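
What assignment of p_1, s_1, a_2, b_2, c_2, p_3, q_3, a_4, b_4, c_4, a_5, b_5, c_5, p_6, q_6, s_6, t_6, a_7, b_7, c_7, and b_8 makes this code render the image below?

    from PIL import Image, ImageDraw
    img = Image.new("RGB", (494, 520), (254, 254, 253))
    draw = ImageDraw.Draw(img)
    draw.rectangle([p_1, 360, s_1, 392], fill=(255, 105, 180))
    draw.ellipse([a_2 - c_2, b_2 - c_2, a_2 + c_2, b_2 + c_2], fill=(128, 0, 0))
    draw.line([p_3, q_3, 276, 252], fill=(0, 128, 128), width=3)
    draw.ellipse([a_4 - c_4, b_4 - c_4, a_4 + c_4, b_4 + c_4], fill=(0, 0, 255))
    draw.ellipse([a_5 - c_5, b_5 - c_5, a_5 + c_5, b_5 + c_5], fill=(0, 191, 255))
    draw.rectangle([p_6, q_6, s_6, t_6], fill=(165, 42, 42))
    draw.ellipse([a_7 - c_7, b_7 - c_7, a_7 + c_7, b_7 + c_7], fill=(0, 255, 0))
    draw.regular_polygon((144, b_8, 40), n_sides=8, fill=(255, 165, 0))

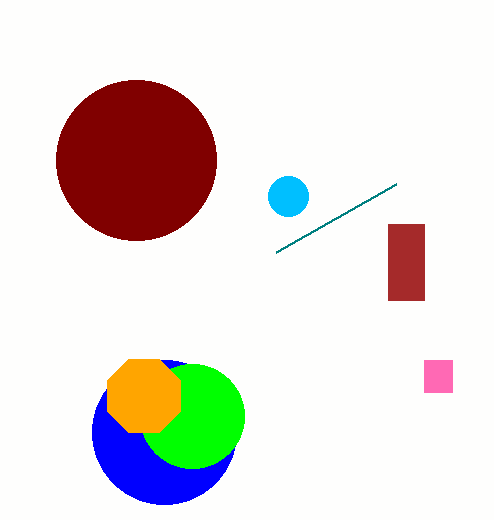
p_1 = 424
s_1 = 452
a_2 = 136
b_2 = 160
c_2 = 80
p_3 = 396
q_3 = 184
a_4 = 164
b_4 = 432
c_4 = 72
a_5 = 288
b_5 = 196
c_5 = 20
p_6 = 388
q_6 = 224
s_6 = 424
t_6 = 300
a_7 = 192
b_7 = 416
c_7 = 52
b_8 = 396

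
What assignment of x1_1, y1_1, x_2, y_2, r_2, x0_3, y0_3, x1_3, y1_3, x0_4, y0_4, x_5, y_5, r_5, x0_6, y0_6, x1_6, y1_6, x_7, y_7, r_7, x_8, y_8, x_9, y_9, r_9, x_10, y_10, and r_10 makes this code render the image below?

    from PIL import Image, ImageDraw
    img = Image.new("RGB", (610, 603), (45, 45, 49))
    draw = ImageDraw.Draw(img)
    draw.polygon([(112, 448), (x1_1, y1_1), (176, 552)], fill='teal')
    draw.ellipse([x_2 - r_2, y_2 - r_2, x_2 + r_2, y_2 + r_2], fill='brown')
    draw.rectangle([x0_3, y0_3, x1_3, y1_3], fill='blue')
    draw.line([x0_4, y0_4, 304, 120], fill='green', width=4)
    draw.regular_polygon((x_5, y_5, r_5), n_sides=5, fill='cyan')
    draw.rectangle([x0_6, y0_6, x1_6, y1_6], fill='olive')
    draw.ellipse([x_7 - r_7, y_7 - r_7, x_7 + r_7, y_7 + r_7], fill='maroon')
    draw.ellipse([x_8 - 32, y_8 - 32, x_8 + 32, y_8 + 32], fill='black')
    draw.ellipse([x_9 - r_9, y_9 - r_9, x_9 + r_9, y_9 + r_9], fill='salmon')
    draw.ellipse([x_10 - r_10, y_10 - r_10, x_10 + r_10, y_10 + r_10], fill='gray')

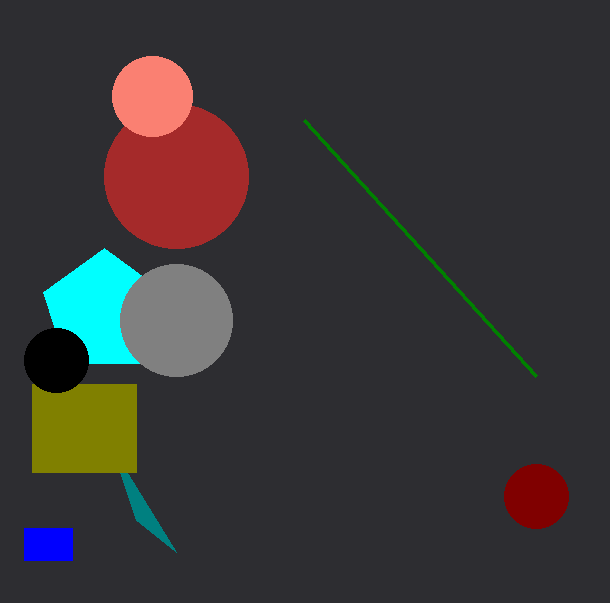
x1_1 = 136
y1_1 = 520
x_2 = 176
y_2 = 176
r_2 = 72
x0_3 = 24
y0_3 = 528
x1_3 = 72
y1_3 = 560
x0_4 = 536
y0_4 = 376
x_5 = 104
y_5 = 312
r_5 = 64
x0_6 = 32
y0_6 = 384
x1_6 = 136
y1_6 = 472
x_7 = 536
y_7 = 496
r_7 = 32
x_8 = 56
y_8 = 360
x_9 = 152
y_9 = 96
r_9 = 40
x_10 = 176
y_10 = 320
r_10 = 56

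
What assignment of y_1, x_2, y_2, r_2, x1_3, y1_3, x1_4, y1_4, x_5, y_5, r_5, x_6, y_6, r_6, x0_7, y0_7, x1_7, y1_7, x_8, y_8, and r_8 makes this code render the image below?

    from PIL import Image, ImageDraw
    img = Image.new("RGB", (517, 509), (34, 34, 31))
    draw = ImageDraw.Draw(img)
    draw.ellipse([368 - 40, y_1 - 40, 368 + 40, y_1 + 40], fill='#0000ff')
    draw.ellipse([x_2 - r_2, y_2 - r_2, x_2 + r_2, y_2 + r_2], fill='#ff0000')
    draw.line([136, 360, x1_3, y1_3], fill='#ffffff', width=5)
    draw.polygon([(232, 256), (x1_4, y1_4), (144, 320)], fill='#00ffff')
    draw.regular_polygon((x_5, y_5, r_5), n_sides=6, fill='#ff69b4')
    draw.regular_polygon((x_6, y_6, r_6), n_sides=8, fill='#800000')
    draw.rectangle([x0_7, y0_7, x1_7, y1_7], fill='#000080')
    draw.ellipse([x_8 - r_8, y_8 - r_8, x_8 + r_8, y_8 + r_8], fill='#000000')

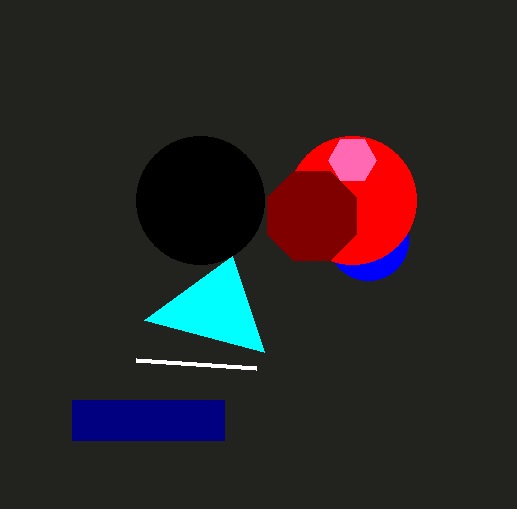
y_1 = 240
x_2 = 352
y_2 = 200
r_2 = 64
x1_3 = 256
y1_3 = 368
x1_4 = 264
y1_4 = 352
x_5 = 352
y_5 = 160
r_5 = 24
x_6 = 312
y_6 = 216
r_6 = 48
x0_7 = 72
y0_7 = 400
x1_7 = 224
y1_7 = 440
x_8 = 200
y_8 = 200
r_8 = 64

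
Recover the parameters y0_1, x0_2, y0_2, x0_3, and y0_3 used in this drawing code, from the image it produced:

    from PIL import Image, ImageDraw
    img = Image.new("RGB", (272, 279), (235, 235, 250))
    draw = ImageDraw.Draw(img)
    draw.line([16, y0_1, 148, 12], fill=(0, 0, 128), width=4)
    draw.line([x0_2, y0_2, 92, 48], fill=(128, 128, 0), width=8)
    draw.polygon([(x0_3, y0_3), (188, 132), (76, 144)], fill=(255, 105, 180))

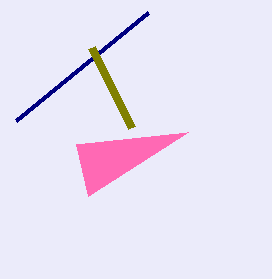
y0_1 = 120
x0_2 = 132
y0_2 = 128
x0_3 = 88
y0_3 = 196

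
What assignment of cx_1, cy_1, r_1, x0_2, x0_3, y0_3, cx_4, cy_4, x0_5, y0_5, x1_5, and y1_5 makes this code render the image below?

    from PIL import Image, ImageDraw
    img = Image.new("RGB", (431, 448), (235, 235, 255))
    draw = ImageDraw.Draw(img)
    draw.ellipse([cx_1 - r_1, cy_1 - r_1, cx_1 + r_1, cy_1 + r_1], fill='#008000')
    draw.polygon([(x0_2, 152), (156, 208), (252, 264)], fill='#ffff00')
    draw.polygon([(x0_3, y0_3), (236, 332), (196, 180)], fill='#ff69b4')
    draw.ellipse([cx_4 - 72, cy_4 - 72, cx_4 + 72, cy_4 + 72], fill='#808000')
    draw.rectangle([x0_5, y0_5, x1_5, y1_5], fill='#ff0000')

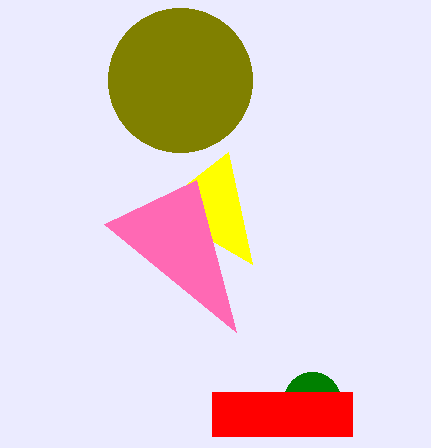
cx_1 = 312, cy_1 = 400, r_1 = 28, x0_2 = 228, x0_3 = 104, y0_3 = 224, cx_4 = 180, cy_4 = 80, x0_5 = 212, y0_5 = 392, x1_5 = 352, y1_5 = 436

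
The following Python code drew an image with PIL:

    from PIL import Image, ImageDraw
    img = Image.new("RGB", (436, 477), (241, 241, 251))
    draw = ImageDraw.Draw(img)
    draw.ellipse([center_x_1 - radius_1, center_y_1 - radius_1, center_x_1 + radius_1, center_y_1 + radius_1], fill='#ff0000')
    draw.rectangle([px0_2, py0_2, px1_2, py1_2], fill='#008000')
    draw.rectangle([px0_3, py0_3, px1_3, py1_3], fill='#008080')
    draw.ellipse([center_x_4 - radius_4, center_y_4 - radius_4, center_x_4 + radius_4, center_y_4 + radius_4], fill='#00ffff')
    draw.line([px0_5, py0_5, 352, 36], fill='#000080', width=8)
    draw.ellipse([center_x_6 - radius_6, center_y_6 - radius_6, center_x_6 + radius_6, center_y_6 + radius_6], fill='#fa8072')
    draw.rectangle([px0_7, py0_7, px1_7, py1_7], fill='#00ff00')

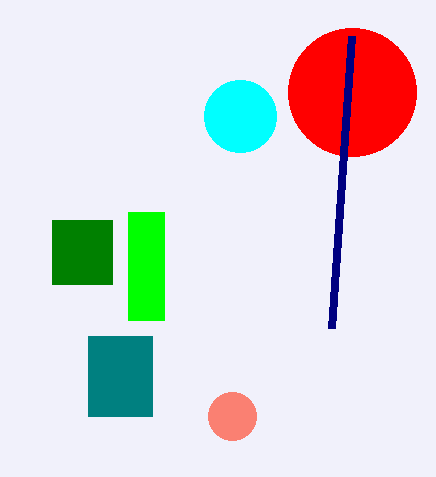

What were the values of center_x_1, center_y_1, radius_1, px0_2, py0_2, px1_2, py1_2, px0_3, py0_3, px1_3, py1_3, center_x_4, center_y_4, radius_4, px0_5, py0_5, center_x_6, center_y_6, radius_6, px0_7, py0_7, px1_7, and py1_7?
center_x_1 = 352; center_y_1 = 92; radius_1 = 64; px0_2 = 52; py0_2 = 220; px1_2 = 112; py1_2 = 284; px0_3 = 88; py0_3 = 336; px1_3 = 152; py1_3 = 416; center_x_4 = 240; center_y_4 = 116; radius_4 = 36; px0_5 = 332; py0_5 = 328; center_x_6 = 232; center_y_6 = 416; radius_6 = 24; px0_7 = 128; py0_7 = 212; px1_7 = 164; py1_7 = 320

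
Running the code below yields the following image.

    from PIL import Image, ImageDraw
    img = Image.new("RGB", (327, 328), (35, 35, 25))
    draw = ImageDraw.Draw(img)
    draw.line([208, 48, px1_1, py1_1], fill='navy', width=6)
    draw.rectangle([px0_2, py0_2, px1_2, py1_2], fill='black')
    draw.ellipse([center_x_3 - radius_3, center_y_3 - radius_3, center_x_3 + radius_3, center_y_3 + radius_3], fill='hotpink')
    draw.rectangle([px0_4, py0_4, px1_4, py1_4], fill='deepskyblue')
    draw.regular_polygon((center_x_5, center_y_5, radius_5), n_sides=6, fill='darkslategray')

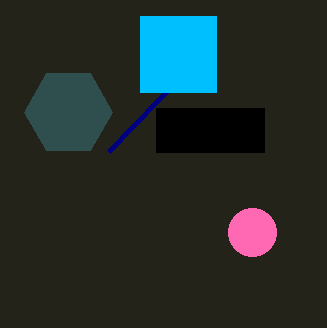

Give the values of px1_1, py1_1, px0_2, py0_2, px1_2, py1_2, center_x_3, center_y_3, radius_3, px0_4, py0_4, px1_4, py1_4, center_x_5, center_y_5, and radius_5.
px1_1 = 108; py1_1 = 152; px0_2 = 156; py0_2 = 108; px1_2 = 264; py1_2 = 152; center_x_3 = 252; center_y_3 = 232; radius_3 = 24; px0_4 = 140; py0_4 = 16; px1_4 = 216; py1_4 = 92; center_x_5 = 68; center_y_5 = 112; radius_5 = 44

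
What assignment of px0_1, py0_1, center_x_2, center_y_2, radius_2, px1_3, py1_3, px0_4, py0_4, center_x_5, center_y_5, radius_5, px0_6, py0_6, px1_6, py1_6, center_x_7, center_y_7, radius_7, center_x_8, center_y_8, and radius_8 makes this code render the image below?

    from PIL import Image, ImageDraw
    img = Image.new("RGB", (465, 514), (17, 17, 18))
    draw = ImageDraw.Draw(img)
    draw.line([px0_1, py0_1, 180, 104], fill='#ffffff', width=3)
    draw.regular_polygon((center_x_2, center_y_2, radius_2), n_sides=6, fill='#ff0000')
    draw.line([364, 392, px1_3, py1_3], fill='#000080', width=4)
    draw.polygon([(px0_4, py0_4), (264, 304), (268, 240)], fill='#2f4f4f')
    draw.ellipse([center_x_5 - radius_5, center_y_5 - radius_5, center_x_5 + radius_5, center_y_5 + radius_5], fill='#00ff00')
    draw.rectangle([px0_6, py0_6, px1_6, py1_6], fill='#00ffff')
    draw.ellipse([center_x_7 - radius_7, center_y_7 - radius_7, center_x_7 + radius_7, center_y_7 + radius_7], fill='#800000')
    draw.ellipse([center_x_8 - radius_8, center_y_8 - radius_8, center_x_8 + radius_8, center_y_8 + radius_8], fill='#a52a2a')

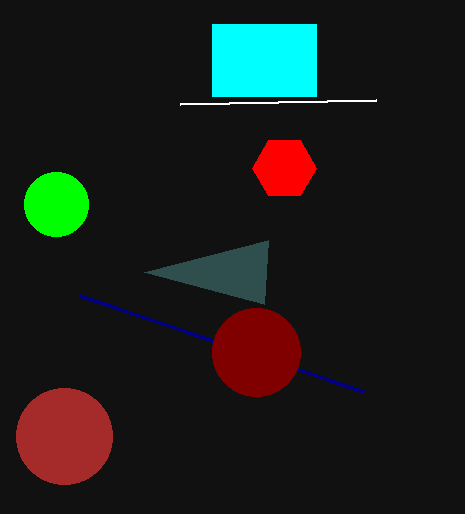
px0_1 = 376; py0_1 = 100; center_x_2 = 284; center_y_2 = 168; radius_2 = 32; px1_3 = 80; py1_3 = 296; px0_4 = 144; py0_4 = 272; center_x_5 = 56; center_y_5 = 204; radius_5 = 32; px0_6 = 212; py0_6 = 24; px1_6 = 316; py1_6 = 96; center_x_7 = 256; center_y_7 = 352; radius_7 = 44; center_x_8 = 64; center_y_8 = 436; radius_8 = 48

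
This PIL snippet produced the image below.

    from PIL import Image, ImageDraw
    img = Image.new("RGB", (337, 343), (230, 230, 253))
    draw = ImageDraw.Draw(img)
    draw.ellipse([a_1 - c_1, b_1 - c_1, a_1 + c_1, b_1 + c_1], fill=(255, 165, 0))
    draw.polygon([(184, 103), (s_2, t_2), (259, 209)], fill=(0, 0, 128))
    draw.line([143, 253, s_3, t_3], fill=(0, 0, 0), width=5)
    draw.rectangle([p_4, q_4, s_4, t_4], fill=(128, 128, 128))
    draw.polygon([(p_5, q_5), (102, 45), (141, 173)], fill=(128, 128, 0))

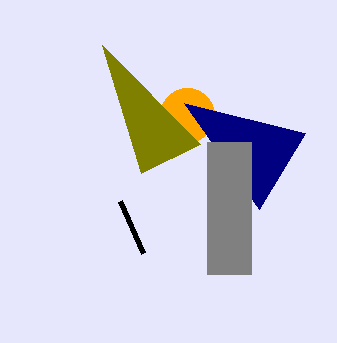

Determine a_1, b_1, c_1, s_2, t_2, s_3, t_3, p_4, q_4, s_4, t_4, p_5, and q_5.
a_1 = 187; b_1 = 115; c_1 = 27; s_2 = 305; t_2 = 133; s_3 = 120; t_3 = 201; p_4 = 207; q_4 = 142; s_4 = 251; t_4 = 274; p_5 = 200; q_5 = 144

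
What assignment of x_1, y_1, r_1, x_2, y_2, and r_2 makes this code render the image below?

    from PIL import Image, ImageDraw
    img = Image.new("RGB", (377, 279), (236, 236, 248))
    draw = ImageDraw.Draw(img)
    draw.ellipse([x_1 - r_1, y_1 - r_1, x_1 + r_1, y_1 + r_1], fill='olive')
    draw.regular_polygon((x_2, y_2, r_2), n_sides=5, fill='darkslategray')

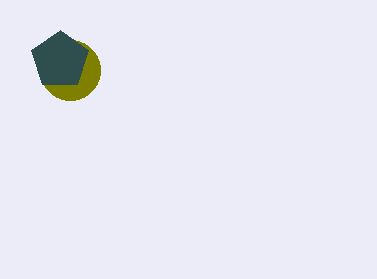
x_1 = 70; y_1 = 70; r_1 = 30; x_2 = 60; y_2 = 60; r_2 = 30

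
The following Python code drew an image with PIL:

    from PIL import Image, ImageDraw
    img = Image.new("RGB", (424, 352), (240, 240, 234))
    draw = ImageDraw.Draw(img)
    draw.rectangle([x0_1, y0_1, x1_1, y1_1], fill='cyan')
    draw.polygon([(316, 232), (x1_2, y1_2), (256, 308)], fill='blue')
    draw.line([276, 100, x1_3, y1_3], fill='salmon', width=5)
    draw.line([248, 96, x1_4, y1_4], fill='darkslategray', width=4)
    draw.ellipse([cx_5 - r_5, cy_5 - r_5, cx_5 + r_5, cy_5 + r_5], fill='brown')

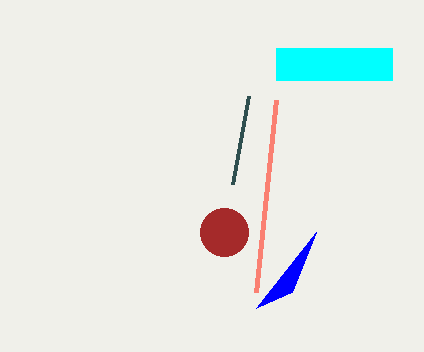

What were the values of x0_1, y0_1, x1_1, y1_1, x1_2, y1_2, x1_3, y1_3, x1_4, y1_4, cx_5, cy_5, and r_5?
x0_1 = 276
y0_1 = 48
x1_1 = 392
y1_1 = 80
x1_2 = 292
y1_2 = 292
x1_3 = 256
y1_3 = 292
x1_4 = 232
y1_4 = 184
cx_5 = 224
cy_5 = 232
r_5 = 24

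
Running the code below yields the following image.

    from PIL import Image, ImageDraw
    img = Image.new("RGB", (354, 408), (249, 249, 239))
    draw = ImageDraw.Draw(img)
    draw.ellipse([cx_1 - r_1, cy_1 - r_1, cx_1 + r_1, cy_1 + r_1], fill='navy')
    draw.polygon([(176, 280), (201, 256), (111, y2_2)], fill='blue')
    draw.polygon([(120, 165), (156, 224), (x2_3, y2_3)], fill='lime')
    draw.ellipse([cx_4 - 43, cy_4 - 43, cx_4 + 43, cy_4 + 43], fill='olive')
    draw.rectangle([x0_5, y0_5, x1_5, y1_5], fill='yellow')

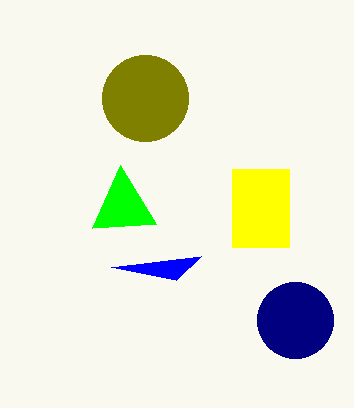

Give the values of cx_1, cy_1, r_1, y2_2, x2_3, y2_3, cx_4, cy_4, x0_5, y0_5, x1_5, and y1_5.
cx_1 = 295, cy_1 = 320, r_1 = 38, y2_2 = 267, x2_3 = 92, y2_3 = 228, cx_4 = 145, cy_4 = 98, x0_5 = 232, y0_5 = 169, x1_5 = 289, y1_5 = 247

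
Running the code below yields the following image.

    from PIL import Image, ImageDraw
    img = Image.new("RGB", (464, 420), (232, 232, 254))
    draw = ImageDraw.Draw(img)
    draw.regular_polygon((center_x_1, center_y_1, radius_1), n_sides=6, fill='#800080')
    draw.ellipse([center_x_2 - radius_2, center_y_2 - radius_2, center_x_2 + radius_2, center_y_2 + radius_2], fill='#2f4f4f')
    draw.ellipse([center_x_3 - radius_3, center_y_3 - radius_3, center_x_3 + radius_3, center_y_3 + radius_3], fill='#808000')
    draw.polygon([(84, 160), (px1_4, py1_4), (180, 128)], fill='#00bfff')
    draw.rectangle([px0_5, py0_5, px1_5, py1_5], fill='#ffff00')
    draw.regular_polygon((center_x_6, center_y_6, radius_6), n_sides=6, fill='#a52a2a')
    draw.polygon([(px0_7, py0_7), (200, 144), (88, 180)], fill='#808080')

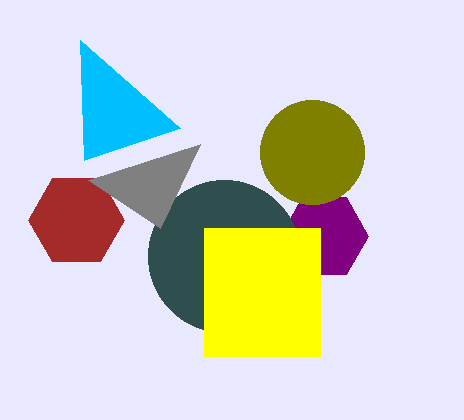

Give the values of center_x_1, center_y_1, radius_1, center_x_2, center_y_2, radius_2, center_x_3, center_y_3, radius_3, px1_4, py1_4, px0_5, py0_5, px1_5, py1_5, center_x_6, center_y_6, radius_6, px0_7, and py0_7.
center_x_1 = 324; center_y_1 = 236; radius_1 = 44; center_x_2 = 224; center_y_2 = 256; radius_2 = 76; center_x_3 = 312; center_y_3 = 152; radius_3 = 52; px1_4 = 80; py1_4 = 40; px0_5 = 204; py0_5 = 228; px1_5 = 320; py1_5 = 356; center_x_6 = 76; center_y_6 = 220; radius_6 = 48; px0_7 = 160; py0_7 = 228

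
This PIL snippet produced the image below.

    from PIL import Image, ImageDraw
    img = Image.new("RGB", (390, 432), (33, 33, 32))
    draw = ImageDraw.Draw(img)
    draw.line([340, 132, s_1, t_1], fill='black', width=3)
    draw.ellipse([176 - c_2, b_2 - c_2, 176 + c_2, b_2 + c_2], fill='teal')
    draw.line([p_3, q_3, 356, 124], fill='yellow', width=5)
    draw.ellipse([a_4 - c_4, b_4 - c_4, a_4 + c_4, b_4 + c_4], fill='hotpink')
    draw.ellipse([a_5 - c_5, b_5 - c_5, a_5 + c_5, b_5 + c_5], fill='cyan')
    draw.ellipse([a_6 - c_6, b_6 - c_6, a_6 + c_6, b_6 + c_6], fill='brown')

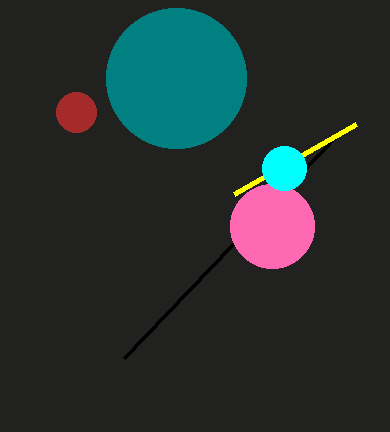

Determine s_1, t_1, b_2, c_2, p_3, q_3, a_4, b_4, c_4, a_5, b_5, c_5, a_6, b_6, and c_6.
s_1 = 124
t_1 = 358
b_2 = 78
c_2 = 70
p_3 = 234
q_3 = 194
a_4 = 272
b_4 = 226
c_4 = 42
a_5 = 284
b_5 = 168
c_5 = 22
a_6 = 76
b_6 = 112
c_6 = 20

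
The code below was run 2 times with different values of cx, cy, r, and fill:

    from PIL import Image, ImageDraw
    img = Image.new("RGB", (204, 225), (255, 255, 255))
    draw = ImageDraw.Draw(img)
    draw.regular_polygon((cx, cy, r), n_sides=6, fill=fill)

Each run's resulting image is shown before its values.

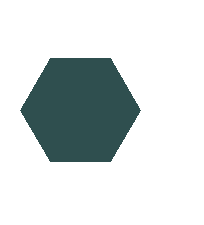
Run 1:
cx = 80; cy = 110; r = 60; fill = 'darkslategray'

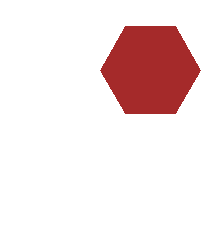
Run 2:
cx = 150; cy = 70; r = 50; fill = 'brown'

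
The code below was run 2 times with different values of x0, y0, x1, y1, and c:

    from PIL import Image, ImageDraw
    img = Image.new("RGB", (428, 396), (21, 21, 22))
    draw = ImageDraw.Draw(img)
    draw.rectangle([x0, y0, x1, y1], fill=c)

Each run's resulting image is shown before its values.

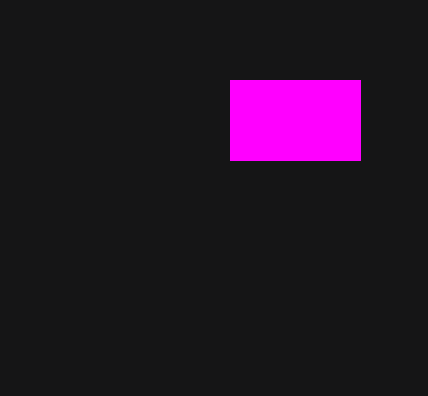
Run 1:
x0 = 230; y0 = 80; x1 = 360; y1 = 160; c = 'magenta'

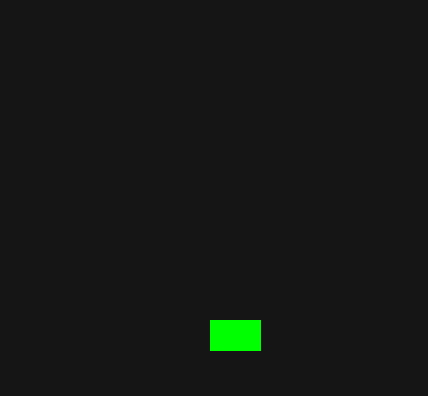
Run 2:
x0 = 210
y0 = 320
x1 = 260
y1 = 350
c = 'lime'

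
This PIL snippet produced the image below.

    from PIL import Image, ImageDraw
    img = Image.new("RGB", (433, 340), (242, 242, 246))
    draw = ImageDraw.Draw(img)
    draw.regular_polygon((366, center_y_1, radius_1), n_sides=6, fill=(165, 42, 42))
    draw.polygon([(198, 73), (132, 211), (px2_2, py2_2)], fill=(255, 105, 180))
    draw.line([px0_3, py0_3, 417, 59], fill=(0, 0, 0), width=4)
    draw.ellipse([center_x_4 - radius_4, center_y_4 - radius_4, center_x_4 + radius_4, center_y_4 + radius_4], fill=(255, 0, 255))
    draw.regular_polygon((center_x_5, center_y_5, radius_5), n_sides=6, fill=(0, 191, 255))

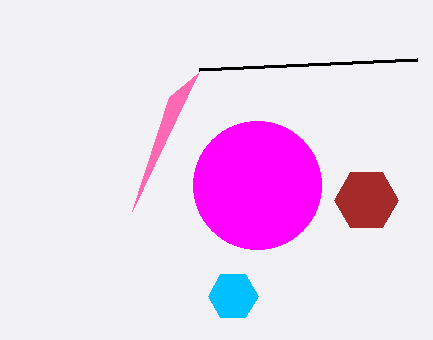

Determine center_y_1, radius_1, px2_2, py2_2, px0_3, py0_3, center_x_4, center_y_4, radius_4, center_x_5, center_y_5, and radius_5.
center_y_1 = 200; radius_1 = 32; px2_2 = 169; py2_2 = 97; px0_3 = 199; py0_3 = 69; center_x_4 = 257; center_y_4 = 185; radius_4 = 64; center_x_5 = 233; center_y_5 = 296; radius_5 = 25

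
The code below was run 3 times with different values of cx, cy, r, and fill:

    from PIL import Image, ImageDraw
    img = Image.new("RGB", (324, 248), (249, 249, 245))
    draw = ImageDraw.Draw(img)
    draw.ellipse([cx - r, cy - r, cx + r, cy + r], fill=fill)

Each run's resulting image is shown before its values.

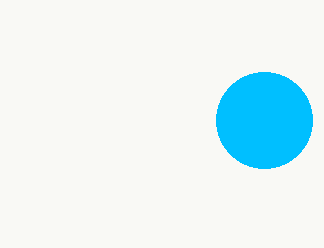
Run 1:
cx = 264
cy = 120
r = 48
fill = 'deepskyblue'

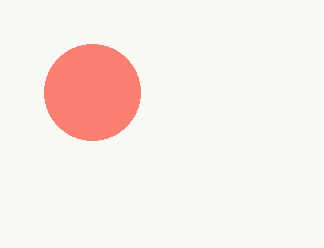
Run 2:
cx = 92, cy = 92, r = 48, fill = 'salmon'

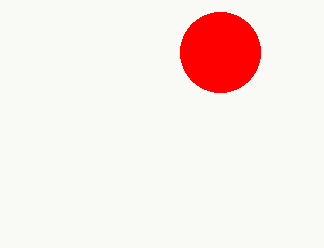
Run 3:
cx = 220
cy = 52
r = 40
fill = 'red'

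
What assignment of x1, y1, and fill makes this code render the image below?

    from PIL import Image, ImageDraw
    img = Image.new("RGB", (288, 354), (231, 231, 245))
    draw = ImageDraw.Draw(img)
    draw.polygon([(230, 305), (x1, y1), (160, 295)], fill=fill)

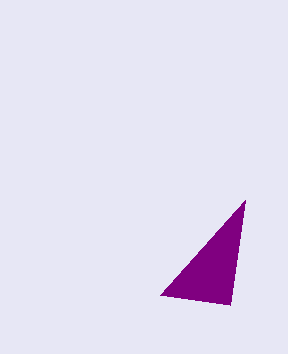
x1 = 245; y1 = 200; fill = 'purple'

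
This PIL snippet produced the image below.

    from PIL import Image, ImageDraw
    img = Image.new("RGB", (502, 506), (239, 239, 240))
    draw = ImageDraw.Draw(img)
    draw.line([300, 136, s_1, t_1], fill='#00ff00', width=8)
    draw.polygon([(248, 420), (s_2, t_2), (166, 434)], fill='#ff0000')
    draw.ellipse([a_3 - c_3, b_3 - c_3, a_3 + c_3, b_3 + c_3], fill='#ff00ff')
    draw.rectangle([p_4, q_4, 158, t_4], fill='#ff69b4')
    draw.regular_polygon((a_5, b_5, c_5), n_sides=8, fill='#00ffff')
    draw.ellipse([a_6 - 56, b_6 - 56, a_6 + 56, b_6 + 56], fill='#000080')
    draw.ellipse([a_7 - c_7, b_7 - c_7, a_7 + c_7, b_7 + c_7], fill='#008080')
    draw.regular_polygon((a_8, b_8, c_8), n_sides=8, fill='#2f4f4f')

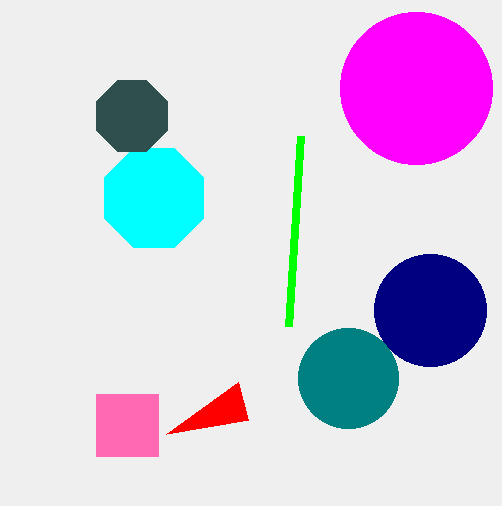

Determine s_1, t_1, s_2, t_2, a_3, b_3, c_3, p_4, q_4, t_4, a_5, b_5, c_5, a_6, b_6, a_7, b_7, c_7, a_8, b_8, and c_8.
s_1 = 288, t_1 = 326, s_2 = 238, t_2 = 382, a_3 = 416, b_3 = 88, c_3 = 76, p_4 = 96, q_4 = 394, t_4 = 456, a_5 = 154, b_5 = 198, c_5 = 54, a_6 = 430, b_6 = 310, a_7 = 348, b_7 = 378, c_7 = 50, a_8 = 132, b_8 = 116, c_8 = 38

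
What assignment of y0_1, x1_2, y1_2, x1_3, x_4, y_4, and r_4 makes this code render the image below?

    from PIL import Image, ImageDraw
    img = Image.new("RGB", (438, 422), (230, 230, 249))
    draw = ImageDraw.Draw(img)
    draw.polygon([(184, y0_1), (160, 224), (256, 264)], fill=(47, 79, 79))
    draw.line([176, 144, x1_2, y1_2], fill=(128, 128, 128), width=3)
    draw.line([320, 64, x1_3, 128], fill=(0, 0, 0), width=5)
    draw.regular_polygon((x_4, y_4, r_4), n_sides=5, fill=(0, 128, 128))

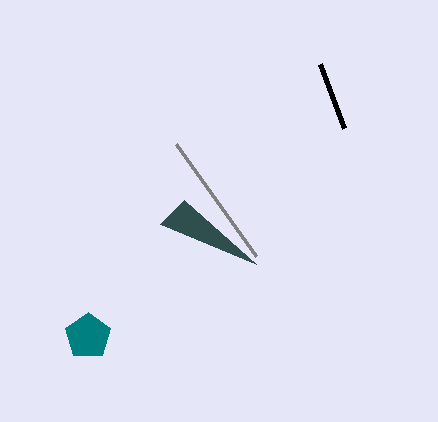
y0_1 = 200, x1_2 = 256, y1_2 = 256, x1_3 = 344, x_4 = 88, y_4 = 336, r_4 = 24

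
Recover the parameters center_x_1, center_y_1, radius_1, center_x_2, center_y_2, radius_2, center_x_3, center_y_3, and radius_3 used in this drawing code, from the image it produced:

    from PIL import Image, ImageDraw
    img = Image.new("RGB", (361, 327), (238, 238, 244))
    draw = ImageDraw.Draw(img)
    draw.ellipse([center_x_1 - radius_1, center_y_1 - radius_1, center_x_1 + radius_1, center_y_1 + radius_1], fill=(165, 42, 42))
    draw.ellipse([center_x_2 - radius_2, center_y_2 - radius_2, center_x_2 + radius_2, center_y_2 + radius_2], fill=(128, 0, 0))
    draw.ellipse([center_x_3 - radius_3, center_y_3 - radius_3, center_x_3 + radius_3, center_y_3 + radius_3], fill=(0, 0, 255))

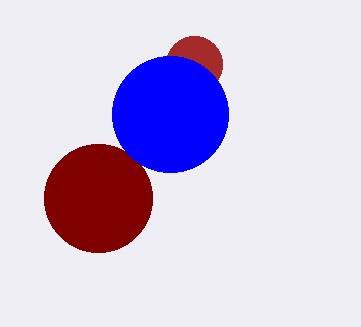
center_x_1 = 194; center_y_1 = 64; radius_1 = 28; center_x_2 = 98; center_y_2 = 198; radius_2 = 54; center_x_3 = 170; center_y_3 = 114; radius_3 = 58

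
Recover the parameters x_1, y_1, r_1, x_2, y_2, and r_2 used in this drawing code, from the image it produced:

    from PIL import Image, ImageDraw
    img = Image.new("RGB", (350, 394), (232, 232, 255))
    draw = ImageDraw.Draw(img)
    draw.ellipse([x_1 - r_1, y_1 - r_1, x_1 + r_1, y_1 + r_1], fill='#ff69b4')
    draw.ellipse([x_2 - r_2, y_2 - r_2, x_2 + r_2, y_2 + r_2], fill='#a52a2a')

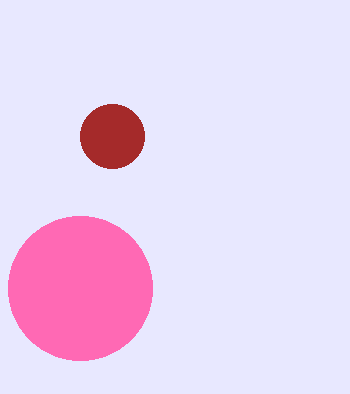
x_1 = 80
y_1 = 288
r_1 = 72
x_2 = 112
y_2 = 136
r_2 = 32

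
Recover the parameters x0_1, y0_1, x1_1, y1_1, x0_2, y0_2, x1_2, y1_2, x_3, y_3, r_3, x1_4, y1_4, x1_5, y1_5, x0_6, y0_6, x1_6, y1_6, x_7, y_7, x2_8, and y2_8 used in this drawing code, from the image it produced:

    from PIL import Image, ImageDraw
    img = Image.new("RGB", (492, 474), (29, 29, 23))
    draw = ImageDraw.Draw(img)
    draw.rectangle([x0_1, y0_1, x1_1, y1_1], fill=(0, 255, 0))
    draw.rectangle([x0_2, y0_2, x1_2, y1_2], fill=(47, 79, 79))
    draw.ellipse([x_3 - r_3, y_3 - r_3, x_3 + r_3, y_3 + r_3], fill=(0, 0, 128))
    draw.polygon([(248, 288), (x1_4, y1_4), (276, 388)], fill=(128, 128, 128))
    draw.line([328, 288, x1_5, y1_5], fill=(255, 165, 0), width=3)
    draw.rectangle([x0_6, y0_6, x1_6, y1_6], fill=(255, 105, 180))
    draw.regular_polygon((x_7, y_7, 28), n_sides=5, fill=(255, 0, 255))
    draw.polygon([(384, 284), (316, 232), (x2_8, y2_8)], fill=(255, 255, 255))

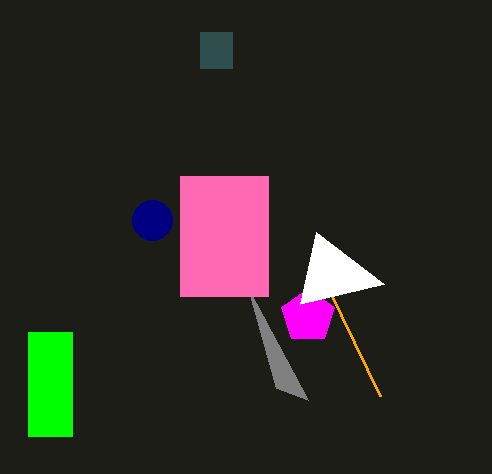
x0_1 = 28; y0_1 = 332; x1_1 = 72; y1_1 = 436; x0_2 = 200; y0_2 = 32; x1_2 = 232; y1_2 = 68; x_3 = 152; y_3 = 220; r_3 = 20; x1_4 = 308; y1_4 = 400; x1_5 = 380; y1_5 = 396; x0_6 = 180; y0_6 = 176; x1_6 = 268; y1_6 = 296; x_7 = 308; y_7 = 316; x2_8 = 300; y2_8 = 304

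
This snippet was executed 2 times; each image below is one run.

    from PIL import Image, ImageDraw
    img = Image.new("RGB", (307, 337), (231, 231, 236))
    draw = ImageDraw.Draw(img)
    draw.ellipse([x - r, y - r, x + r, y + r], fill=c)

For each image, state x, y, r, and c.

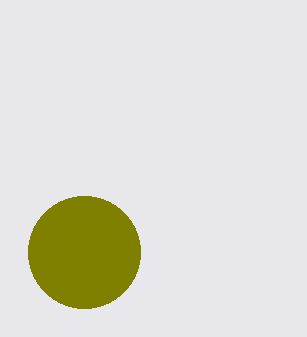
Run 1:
x = 84
y = 252
r = 56
c = 'olive'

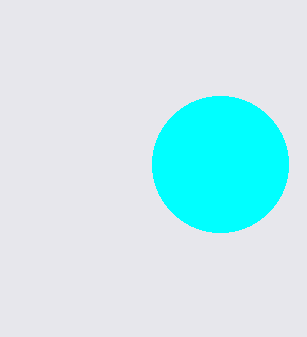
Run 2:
x = 220, y = 164, r = 68, c = 'cyan'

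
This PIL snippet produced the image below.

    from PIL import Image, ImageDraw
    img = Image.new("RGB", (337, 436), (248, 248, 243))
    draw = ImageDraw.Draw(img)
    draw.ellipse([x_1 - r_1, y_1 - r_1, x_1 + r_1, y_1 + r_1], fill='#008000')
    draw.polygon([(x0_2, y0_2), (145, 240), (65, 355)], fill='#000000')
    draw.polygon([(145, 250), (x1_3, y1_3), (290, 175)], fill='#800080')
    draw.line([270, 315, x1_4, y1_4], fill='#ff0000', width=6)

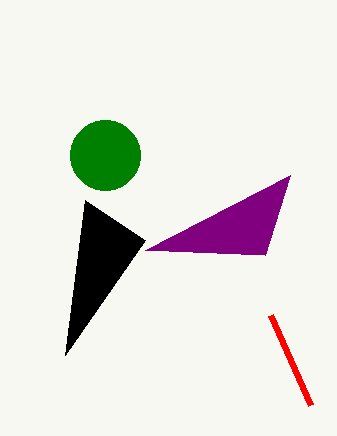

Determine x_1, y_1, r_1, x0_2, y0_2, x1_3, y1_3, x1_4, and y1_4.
x_1 = 105, y_1 = 155, r_1 = 35, x0_2 = 85, y0_2 = 200, x1_3 = 265, y1_3 = 255, x1_4 = 310, y1_4 = 405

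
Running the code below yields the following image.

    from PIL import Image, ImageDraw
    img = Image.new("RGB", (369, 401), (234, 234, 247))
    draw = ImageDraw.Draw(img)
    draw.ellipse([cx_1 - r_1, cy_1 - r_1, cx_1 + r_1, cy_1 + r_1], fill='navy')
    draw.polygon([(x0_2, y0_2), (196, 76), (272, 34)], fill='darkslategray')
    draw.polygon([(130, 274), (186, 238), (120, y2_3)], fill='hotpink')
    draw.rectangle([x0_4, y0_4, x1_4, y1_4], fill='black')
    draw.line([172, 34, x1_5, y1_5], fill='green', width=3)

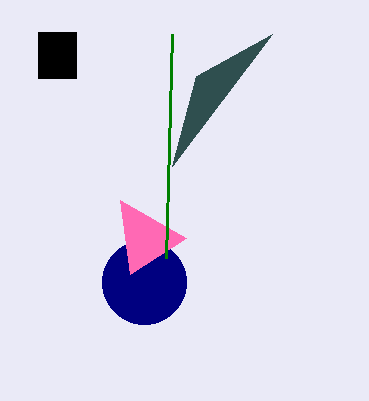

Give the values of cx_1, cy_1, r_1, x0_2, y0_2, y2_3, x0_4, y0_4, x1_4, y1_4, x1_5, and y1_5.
cx_1 = 144; cy_1 = 282; r_1 = 42; x0_2 = 172; y0_2 = 166; y2_3 = 200; x0_4 = 38; y0_4 = 32; x1_4 = 76; y1_4 = 78; x1_5 = 166; y1_5 = 258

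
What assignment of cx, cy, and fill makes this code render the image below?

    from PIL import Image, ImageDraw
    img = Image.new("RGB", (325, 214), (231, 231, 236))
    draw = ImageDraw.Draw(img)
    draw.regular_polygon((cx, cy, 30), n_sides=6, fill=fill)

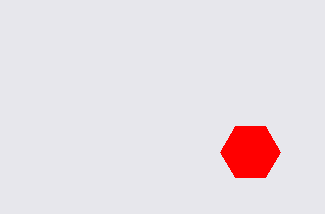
cx = 250; cy = 152; fill = 'red'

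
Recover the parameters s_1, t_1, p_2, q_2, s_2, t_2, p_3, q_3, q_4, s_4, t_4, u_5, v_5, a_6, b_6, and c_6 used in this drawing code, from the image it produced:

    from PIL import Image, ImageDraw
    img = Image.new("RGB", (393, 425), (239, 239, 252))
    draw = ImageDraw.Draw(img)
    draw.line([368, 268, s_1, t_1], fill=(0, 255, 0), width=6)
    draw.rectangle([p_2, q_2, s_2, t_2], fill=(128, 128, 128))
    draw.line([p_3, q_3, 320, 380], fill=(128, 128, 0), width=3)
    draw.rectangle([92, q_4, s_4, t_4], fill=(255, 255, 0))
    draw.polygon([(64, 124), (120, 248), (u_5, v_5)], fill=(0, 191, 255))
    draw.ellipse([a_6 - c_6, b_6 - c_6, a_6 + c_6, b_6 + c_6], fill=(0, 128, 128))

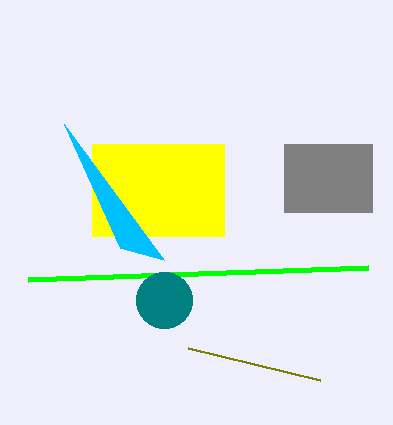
s_1 = 28, t_1 = 280, p_2 = 284, q_2 = 144, s_2 = 372, t_2 = 212, p_3 = 188, q_3 = 348, q_4 = 144, s_4 = 224, t_4 = 236, u_5 = 164, v_5 = 260, a_6 = 164, b_6 = 300, c_6 = 28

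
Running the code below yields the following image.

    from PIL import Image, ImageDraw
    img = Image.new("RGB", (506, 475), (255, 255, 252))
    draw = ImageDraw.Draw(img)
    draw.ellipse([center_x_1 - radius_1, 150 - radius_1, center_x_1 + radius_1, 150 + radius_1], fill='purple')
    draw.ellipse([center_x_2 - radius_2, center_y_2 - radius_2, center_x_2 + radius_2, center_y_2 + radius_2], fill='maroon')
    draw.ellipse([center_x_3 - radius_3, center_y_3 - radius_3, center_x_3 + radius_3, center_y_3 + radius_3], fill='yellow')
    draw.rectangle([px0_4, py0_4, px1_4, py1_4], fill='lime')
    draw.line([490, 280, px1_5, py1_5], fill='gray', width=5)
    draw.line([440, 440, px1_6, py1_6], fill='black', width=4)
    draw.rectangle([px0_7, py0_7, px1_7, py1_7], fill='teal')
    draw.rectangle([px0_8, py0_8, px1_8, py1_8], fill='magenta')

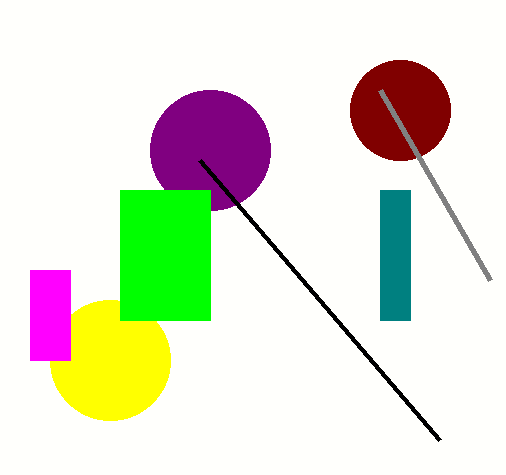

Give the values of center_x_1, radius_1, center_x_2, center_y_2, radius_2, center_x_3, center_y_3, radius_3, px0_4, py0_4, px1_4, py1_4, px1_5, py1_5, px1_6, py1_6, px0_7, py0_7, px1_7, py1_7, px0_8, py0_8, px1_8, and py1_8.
center_x_1 = 210
radius_1 = 60
center_x_2 = 400
center_y_2 = 110
radius_2 = 50
center_x_3 = 110
center_y_3 = 360
radius_3 = 60
px0_4 = 120
py0_4 = 190
px1_4 = 210
py1_4 = 320
px1_5 = 380
py1_5 = 90
px1_6 = 200
py1_6 = 160
px0_7 = 380
py0_7 = 190
px1_7 = 410
py1_7 = 320
px0_8 = 30
py0_8 = 270
px1_8 = 70
py1_8 = 360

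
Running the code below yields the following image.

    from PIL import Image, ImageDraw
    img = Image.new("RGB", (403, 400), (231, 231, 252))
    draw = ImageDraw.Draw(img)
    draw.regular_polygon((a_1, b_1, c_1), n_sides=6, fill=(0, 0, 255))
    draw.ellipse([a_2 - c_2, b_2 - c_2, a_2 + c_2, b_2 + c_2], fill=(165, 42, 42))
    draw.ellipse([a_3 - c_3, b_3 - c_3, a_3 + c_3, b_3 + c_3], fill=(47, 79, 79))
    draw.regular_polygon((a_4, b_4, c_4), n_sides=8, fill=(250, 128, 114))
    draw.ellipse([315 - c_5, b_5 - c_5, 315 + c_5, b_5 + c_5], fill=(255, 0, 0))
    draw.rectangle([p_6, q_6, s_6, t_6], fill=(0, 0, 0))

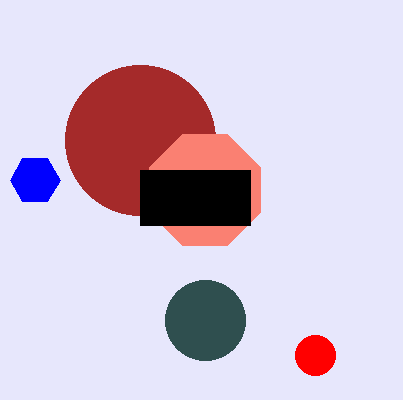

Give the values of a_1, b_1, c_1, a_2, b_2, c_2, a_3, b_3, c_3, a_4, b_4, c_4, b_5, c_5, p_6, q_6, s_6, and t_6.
a_1 = 35
b_1 = 180
c_1 = 25
a_2 = 140
b_2 = 140
c_2 = 75
a_3 = 205
b_3 = 320
c_3 = 40
a_4 = 205
b_4 = 190
c_4 = 60
b_5 = 355
c_5 = 20
p_6 = 140
q_6 = 170
s_6 = 250
t_6 = 225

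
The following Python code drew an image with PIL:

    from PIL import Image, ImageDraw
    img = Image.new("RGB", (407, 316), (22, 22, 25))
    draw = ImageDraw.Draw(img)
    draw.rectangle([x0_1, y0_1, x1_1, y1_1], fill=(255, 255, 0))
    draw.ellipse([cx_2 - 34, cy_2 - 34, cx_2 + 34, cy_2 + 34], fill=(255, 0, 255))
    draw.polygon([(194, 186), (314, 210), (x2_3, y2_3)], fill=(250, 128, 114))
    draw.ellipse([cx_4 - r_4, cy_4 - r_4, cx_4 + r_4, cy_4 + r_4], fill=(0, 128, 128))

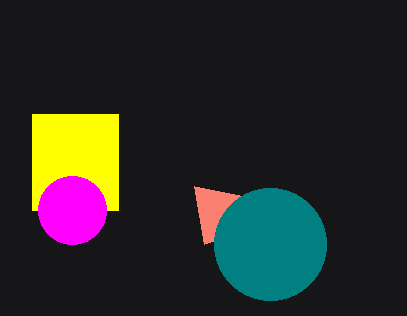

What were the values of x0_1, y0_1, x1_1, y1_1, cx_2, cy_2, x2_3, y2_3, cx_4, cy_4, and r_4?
x0_1 = 32
y0_1 = 114
x1_1 = 118
y1_1 = 210
cx_2 = 72
cy_2 = 210
x2_3 = 204
y2_3 = 244
cx_4 = 270
cy_4 = 244
r_4 = 56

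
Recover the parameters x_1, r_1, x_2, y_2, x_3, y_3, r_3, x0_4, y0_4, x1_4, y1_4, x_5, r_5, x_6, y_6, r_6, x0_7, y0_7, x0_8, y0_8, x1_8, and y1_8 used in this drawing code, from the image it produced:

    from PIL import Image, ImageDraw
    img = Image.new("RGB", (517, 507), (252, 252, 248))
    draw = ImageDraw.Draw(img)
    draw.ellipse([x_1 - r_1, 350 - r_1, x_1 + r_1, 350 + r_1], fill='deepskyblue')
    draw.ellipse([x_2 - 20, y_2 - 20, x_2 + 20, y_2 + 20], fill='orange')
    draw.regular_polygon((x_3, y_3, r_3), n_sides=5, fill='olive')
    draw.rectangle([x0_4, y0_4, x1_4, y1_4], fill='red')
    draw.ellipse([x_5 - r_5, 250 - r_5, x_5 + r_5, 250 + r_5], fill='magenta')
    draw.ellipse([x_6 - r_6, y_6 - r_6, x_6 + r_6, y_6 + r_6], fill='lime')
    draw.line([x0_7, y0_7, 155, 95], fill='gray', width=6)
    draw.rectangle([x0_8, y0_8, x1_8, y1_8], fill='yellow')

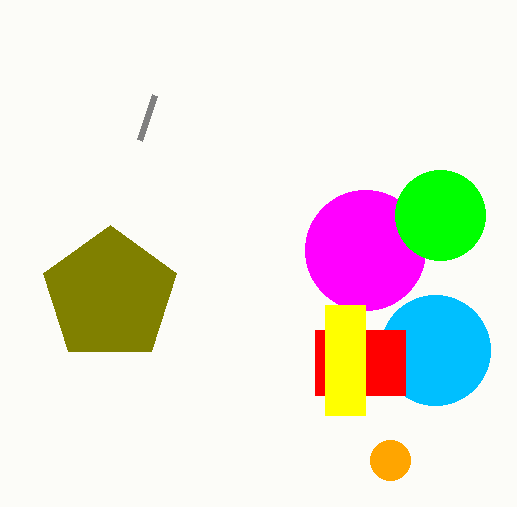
x_1 = 435; r_1 = 55; x_2 = 390; y_2 = 460; x_3 = 110; y_3 = 295; r_3 = 70; x0_4 = 315; y0_4 = 330; x1_4 = 405; y1_4 = 395; x_5 = 365; r_5 = 60; x_6 = 440; y_6 = 215; r_6 = 45; x0_7 = 140; y0_7 = 140; x0_8 = 325; y0_8 = 305; x1_8 = 365; y1_8 = 415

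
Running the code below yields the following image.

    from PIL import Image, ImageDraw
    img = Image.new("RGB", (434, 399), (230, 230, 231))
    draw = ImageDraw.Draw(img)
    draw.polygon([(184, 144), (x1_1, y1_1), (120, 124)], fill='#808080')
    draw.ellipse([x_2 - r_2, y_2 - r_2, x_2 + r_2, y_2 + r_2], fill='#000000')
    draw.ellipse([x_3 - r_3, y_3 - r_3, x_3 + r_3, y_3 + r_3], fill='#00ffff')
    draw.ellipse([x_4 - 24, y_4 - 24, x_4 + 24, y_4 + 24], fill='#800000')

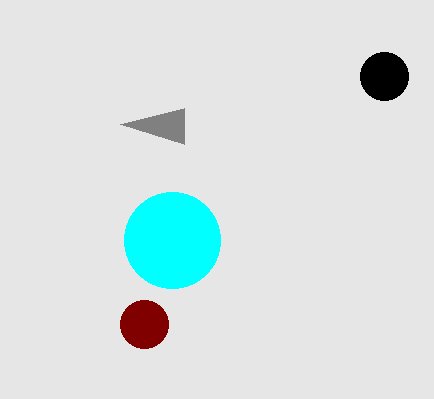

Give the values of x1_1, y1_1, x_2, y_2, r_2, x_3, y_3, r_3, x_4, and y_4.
x1_1 = 184
y1_1 = 108
x_2 = 384
y_2 = 76
r_2 = 24
x_3 = 172
y_3 = 240
r_3 = 48
x_4 = 144
y_4 = 324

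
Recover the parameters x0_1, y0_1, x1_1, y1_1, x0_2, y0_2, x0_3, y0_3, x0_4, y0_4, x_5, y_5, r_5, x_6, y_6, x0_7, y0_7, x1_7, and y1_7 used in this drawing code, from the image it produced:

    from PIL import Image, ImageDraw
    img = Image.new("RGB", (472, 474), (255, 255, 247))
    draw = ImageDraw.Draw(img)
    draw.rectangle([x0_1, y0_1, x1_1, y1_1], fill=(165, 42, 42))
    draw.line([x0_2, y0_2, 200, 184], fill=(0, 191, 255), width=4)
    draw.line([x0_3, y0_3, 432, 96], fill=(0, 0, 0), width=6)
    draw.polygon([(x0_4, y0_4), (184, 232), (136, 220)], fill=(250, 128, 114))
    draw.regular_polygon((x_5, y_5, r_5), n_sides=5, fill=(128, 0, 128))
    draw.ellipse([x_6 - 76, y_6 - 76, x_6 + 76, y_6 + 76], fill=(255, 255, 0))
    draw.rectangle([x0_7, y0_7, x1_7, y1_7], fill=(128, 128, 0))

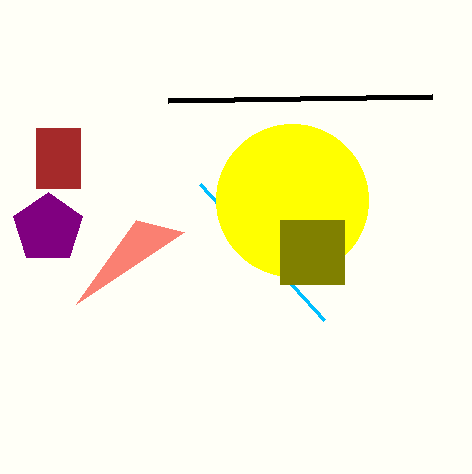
x0_1 = 36, y0_1 = 128, x1_1 = 80, y1_1 = 188, x0_2 = 324, y0_2 = 320, x0_3 = 168, y0_3 = 100, x0_4 = 76, y0_4 = 304, x_5 = 48, y_5 = 228, r_5 = 36, x_6 = 292, y_6 = 200, x0_7 = 280, y0_7 = 220, x1_7 = 344, y1_7 = 284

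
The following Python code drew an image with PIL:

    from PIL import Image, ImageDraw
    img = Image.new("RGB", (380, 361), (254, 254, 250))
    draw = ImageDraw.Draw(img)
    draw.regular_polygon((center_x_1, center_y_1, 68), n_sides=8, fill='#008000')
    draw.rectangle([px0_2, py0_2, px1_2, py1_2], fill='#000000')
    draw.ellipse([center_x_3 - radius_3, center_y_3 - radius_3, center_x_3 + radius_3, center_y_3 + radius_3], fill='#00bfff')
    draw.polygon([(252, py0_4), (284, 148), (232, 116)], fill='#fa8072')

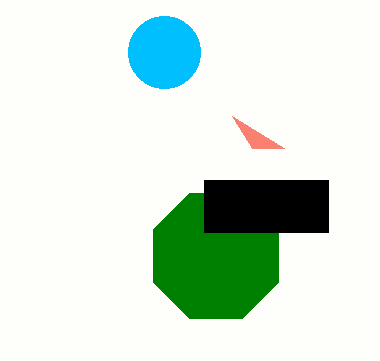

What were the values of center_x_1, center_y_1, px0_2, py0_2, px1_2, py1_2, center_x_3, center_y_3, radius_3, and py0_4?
center_x_1 = 216, center_y_1 = 256, px0_2 = 204, py0_2 = 180, px1_2 = 328, py1_2 = 232, center_x_3 = 164, center_y_3 = 52, radius_3 = 36, py0_4 = 148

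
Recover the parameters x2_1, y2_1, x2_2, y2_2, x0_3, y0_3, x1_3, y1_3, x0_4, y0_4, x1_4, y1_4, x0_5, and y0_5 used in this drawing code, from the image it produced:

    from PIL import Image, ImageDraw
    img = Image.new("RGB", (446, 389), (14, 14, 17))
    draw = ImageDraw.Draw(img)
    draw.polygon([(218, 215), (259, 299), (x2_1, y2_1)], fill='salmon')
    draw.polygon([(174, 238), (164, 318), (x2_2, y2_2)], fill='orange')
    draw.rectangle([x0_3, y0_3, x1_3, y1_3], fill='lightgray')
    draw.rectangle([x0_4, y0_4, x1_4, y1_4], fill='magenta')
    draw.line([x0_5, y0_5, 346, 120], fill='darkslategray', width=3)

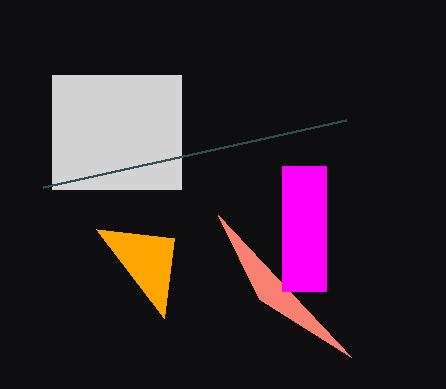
x2_1 = 351
y2_1 = 357
x2_2 = 96
y2_2 = 229
x0_3 = 52
y0_3 = 75
x1_3 = 181
y1_3 = 189
x0_4 = 282
y0_4 = 166
x1_4 = 326
y1_4 = 291
x0_5 = 43
y0_5 = 187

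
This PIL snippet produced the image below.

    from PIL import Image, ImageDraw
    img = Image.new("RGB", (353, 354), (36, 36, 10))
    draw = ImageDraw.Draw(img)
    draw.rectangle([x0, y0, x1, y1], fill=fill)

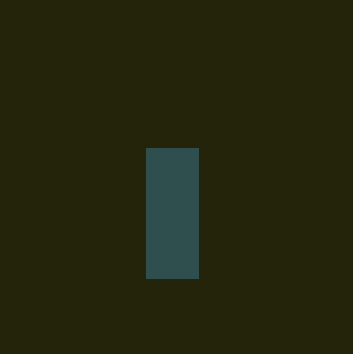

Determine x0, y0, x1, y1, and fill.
x0 = 146, y0 = 148, x1 = 198, y1 = 278, fill = 'darkslategray'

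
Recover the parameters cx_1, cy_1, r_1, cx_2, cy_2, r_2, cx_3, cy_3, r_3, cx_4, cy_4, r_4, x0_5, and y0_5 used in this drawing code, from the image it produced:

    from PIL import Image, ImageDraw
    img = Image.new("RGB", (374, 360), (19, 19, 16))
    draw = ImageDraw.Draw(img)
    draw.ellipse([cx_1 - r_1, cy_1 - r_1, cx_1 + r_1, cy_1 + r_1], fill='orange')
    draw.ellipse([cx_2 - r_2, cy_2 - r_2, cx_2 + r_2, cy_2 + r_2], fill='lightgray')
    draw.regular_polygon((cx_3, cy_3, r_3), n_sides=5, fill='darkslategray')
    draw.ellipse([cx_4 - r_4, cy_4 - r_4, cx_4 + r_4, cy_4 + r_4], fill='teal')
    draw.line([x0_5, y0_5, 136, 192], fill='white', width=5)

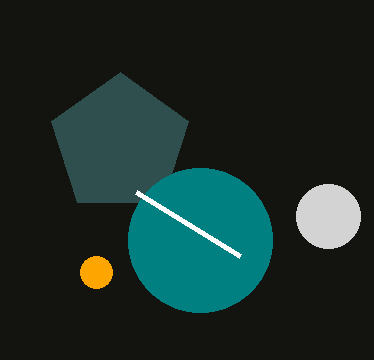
cx_1 = 96
cy_1 = 272
r_1 = 16
cx_2 = 328
cy_2 = 216
r_2 = 32
cx_3 = 120
cy_3 = 144
r_3 = 72
cx_4 = 200
cy_4 = 240
r_4 = 72
x0_5 = 240
y0_5 = 256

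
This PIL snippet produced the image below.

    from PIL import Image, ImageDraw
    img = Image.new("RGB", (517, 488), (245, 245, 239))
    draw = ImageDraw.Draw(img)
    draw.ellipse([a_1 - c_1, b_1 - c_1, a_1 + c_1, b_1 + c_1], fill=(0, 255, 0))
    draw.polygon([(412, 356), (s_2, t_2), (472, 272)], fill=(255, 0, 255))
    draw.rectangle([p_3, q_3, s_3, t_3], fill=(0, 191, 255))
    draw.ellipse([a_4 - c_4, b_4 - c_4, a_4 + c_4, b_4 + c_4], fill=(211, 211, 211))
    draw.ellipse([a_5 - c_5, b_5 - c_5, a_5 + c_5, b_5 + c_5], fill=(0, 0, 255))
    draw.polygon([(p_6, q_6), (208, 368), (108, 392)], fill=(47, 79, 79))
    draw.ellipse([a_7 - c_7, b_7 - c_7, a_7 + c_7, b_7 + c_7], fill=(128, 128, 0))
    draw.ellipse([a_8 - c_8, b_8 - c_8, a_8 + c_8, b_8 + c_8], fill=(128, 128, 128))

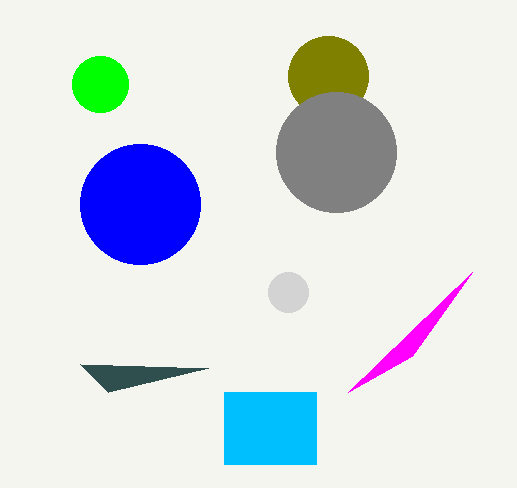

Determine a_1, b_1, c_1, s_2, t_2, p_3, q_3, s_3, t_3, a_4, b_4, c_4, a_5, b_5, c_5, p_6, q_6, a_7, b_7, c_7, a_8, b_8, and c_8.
a_1 = 100
b_1 = 84
c_1 = 28
s_2 = 348
t_2 = 392
p_3 = 224
q_3 = 392
s_3 = 316
t_3 = 464
a_4 = 288
b_4 = 292
c_4 = 20
a_5 = 140
b_5 = 204
c_5 = 60
p_6 = 80
q_6 = 364
a_7 = 328
b_7 = 76
c_7 = 40
a_8 = 336
b_8 = 152
c_8 = 60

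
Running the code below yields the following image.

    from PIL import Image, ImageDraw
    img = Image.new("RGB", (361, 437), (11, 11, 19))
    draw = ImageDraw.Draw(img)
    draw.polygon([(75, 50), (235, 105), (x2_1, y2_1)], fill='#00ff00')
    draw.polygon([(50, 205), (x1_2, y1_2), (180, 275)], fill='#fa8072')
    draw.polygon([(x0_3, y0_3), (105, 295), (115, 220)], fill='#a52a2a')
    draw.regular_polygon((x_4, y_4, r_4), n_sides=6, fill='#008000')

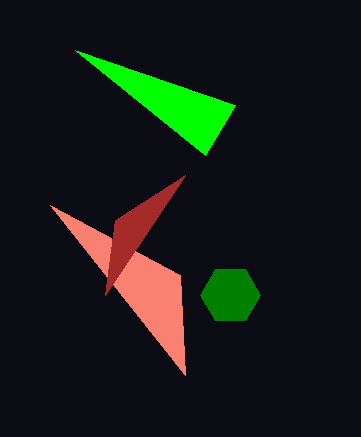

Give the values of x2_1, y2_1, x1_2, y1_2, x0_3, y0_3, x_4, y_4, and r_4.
x2_1 = 205
y2_1 = 155
x1_2 = 185
y1_2 = 375
x0_3 = 185
y0_3 = 175
x_4 = 230
y_4 = 295
r_4 = 30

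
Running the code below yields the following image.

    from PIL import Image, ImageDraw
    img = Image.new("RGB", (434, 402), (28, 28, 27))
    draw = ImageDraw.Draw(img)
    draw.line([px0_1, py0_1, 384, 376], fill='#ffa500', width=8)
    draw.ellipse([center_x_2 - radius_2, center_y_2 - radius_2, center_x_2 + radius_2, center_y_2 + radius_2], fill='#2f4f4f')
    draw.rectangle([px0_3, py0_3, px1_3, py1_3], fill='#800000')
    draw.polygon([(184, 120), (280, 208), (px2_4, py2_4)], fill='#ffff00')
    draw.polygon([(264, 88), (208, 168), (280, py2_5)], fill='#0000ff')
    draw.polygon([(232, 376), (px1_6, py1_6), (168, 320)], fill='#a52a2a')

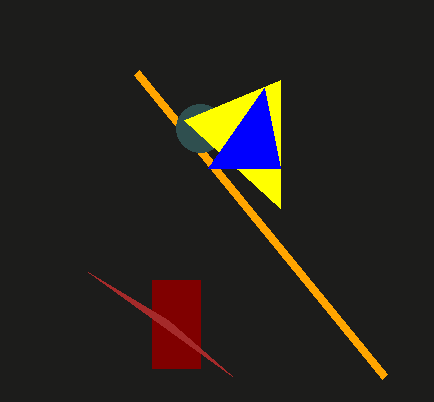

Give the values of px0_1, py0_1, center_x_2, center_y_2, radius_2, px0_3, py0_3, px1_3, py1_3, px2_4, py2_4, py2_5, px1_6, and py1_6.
px0_1 = 136
py0_1 = 72
center_x_2 = 200
center_y_2 = 128
radius_2 = 24
px0_3 = 152
py0_3 = 280
px1_3 = 200
py1_3 = 368
px2_4 = 280
py2_4 = 80
py2_5 = 168
px1_6 = 88
py1_6 = 272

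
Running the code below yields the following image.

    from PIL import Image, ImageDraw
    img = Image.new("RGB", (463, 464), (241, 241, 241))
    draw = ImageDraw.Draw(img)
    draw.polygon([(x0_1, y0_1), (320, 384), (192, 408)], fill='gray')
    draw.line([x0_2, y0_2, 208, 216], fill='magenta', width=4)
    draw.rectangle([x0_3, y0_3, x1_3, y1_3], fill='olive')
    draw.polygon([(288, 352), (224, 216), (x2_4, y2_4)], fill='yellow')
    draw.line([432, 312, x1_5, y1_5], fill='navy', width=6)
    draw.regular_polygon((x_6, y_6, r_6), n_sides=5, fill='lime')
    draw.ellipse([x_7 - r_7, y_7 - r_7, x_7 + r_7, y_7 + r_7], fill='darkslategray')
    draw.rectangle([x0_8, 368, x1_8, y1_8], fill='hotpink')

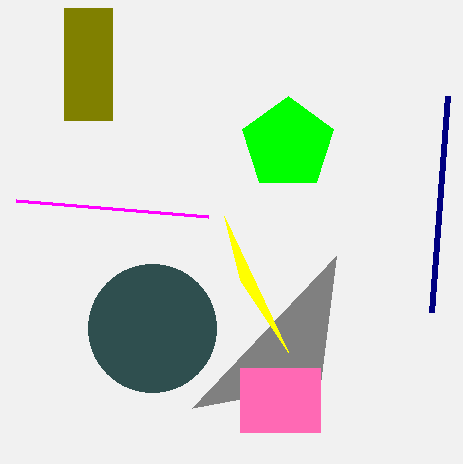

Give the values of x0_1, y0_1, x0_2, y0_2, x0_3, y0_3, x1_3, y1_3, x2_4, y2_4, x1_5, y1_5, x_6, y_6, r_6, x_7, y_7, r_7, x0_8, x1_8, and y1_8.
x0_1 = 336
y0_1 = 256
x0_2 = 16
y0_2 = 200
x0_3 = 64
y0_3 = 8
x1_3 = 112
y1_3 = 120
x2_4 = 240
y2_4 = 280
x1_5 = 448
y1_5 = 96
x_6 = 288
y_6 = 144
r_6 = 48
x_7 = 152
y_7 = 328
r_7 = 64
x0_8 = 240
x1_8 = 320
y1_8 = 432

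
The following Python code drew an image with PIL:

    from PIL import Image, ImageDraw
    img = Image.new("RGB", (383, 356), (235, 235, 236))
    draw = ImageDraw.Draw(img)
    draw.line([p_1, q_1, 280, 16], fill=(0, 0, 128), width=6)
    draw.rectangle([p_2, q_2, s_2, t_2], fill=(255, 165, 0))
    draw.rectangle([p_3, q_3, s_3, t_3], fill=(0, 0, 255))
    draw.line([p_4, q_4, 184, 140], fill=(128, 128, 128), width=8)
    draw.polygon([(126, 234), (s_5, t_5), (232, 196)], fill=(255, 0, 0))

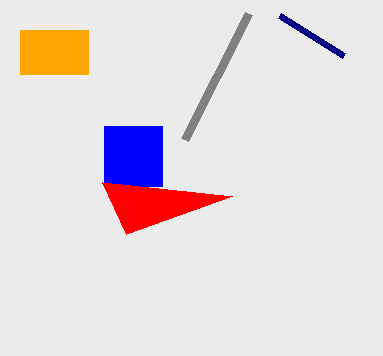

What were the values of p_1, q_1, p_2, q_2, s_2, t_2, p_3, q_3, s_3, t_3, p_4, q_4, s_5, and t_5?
p_1 = 344
q_1 = 56
p_2 = 20
q_2 = 30
s_2 = 88
t_2 = 74
p_3 = 104
q_3 = 126
s_3 = 162
t_3 = 186
p_4 = 248
q_4 = 14
s_5 = 102
t_5 = 182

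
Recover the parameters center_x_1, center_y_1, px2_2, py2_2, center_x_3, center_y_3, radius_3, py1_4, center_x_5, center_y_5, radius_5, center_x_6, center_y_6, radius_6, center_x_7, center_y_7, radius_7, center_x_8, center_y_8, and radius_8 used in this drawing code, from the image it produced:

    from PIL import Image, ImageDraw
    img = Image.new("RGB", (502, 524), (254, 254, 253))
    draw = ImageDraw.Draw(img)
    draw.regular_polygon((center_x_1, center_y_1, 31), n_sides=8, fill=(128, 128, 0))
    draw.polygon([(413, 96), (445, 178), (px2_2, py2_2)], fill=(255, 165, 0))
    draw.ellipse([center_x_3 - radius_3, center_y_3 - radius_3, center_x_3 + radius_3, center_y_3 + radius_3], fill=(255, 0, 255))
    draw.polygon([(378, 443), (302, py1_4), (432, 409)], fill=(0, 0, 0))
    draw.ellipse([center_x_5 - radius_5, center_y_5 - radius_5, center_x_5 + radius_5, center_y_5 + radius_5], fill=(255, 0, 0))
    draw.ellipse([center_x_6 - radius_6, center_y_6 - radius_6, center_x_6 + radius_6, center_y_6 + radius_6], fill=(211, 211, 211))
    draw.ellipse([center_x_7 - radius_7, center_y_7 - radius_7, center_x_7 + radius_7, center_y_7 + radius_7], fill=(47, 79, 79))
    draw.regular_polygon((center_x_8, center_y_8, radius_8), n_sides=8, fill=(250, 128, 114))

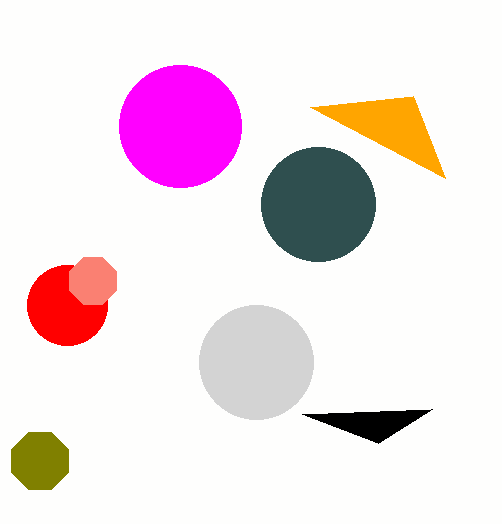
center_x_1 = 40, center_y_1 = 461, px2_2 = 310, py2_2 = 107, center_x_3 = 180, center_y_3 = 126, radius_3 = 61, py1_4 = 414, center_x_5 = 67, center_y_5 = 305, radius_5 = 40, center_x_6 = 256, center_y_6 = 362, radius_6 = 57, center_x_7 = 318, center_y_7 = 204, radius_7 = 57, center_x_8 = 93, center_y_8 = 281, radius_8 = 25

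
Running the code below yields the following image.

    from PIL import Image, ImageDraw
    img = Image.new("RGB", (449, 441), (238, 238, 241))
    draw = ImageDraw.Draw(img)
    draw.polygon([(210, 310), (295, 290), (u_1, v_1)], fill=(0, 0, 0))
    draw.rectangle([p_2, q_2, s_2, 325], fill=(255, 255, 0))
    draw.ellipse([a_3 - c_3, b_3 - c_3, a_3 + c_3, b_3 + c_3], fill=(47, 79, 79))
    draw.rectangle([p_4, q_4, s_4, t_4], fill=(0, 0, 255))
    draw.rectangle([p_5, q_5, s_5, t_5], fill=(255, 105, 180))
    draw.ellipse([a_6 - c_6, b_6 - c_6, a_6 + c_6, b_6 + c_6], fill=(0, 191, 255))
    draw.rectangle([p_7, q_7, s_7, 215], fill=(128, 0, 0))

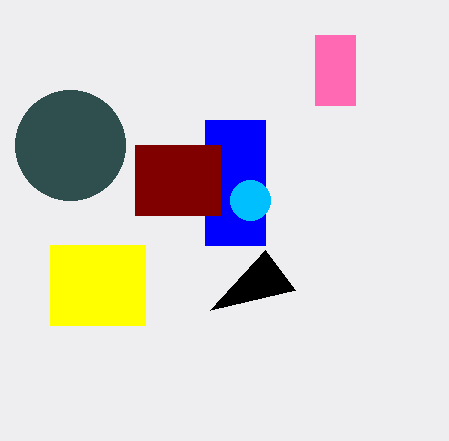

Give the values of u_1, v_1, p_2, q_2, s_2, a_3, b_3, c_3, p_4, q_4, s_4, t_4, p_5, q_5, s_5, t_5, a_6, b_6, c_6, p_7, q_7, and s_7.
u_1 = 265
v_1 = 250
p_2 = 50
q_2 = 245
s_2 = 145
a_3 = 70
b_3 = 145
c_3 = 55
p_4 = 205
q_4 = 120
s_4 = 265
t_4 = 245
p_5 = 315
q_5 = 35
s_5 = 355
t_5 = 105
a_6 = 250
b_6 = 200
c_6 = 20
p_7 = 135
q_7 = 145
s_7 = 220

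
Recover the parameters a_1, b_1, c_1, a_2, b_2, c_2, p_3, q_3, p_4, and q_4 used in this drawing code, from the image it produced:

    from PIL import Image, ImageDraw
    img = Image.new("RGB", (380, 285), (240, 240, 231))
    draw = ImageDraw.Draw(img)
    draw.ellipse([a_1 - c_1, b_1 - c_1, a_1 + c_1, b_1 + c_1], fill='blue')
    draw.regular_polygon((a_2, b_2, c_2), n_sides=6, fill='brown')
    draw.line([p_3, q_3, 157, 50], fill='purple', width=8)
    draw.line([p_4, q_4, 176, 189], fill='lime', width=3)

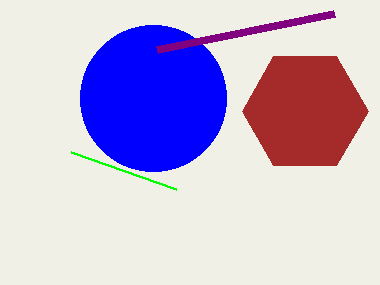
a_1 = 153; b_1 = 98; c_1 = 73; a_2 = 305; b_2 = 111; c_2 = 63; p_3 = 334; q_3 = 14; p_4 = 71; q_4 = 152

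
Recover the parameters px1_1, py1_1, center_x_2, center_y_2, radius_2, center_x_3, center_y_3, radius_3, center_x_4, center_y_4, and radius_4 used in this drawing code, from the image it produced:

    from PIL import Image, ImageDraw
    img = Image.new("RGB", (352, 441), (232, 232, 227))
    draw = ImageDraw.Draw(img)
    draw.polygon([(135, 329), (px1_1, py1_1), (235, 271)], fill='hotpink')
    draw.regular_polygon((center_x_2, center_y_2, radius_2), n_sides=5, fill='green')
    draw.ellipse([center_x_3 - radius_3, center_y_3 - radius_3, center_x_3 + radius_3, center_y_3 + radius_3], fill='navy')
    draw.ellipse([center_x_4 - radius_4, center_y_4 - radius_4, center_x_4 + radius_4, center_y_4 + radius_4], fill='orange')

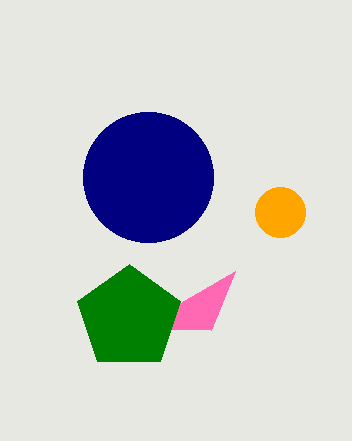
px1_1 = 211, py1_1 = 330, center_x_2 = 129, center_y_2 = 318, radius_2 = 54, center_x_3 = 148, center_y_3 = 177, radius_3 = 65, center_x_4 = 280, center_y_4 = 212, radius_4 = 25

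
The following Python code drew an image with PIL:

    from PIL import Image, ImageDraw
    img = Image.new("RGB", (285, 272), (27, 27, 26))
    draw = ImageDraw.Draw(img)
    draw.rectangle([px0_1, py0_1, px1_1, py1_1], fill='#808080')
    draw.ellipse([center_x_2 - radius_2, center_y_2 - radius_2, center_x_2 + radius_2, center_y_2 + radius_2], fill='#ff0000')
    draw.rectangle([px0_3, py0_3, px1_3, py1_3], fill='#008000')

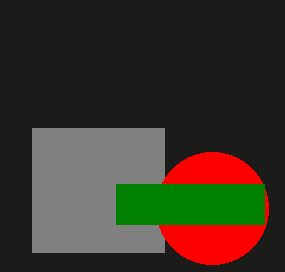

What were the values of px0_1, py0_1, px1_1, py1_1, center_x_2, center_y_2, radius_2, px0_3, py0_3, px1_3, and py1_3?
px0_1 = 32, py0_1 = 128, px1_1 = 164, py1_1 = 252, center_x_2 = 212, center_y_2 = 208, radius_2 = 56, px0_3 = 116, py0_3 = 184, px1_3 = 264, py1_3 = 224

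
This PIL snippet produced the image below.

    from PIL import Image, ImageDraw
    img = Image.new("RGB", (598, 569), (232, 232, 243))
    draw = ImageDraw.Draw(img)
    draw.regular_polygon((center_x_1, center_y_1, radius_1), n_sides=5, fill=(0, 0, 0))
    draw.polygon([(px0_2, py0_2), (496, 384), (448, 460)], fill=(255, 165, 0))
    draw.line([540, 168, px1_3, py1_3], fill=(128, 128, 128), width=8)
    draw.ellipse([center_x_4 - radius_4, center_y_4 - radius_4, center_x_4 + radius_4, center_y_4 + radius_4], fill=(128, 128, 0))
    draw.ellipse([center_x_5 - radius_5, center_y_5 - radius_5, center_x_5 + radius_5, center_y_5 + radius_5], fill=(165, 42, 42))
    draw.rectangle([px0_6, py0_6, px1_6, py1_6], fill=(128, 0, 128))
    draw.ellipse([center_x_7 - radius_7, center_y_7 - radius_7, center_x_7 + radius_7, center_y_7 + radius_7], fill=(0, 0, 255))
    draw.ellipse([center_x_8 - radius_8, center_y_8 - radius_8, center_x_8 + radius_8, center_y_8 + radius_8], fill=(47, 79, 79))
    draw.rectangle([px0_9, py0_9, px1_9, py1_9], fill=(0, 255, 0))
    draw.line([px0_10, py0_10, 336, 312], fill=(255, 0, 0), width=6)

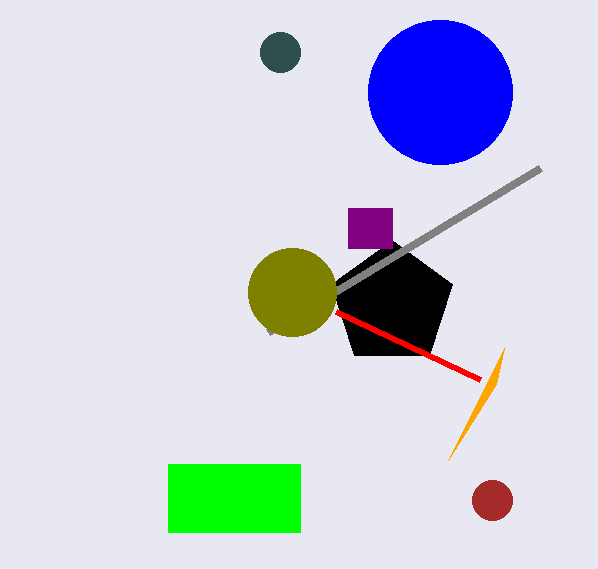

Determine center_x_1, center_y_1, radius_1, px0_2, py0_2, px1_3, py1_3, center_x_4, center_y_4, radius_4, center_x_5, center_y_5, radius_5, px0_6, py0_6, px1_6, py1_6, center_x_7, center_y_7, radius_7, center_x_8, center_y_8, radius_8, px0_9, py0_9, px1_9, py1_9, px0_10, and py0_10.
center_x_1 = 392; center_y_1 = 304; radius_1 = 64; px0_2 = 504; py0_2 = 348; px1_3 = 268; py1_3 = 332; center_x_4 = 292; center_y_4 = 292; radius_4 = 44; center_x_5 = 492; center_y_5 = 500; radius_5 = 20; px0_6 = 348; py0_6 = 208; px1_6 = 392; py1_6 = 248; center_x_7 = 440; center_y_7 = 92; radius_7 = 72; center_x_8 = 280; center_y_8 = 52; radius_8 = 20; px0_9 = 168; py0_9 = 464; px1_9 = 300; py1_9 = 532; px0_10 = 480; py0_10 = 380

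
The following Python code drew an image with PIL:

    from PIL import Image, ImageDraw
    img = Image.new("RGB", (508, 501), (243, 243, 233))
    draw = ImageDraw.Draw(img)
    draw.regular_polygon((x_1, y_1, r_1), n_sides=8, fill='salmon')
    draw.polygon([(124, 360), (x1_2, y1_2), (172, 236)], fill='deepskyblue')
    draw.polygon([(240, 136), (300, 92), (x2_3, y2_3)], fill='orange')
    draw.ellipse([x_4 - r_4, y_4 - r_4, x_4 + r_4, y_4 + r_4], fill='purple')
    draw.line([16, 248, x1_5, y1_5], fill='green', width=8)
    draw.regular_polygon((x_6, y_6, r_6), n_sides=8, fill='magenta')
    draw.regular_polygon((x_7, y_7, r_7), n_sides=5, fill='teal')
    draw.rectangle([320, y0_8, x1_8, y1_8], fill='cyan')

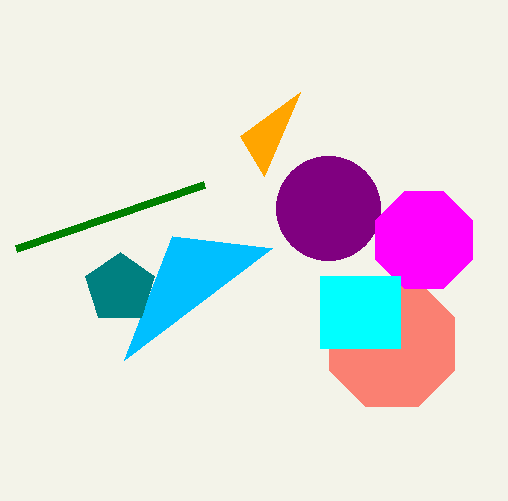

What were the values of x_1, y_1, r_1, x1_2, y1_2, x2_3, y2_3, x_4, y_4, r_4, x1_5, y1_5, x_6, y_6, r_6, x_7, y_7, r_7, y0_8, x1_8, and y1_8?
x_1 = 392; y_1 = 344; r_1 = 68; x1_2 = 272; y1_2 = 248; x2_3 = 264; y2_3 = 176; x_4 = 328; y_4 = 208; r_4 = 52; x1_5 = 204; y1_5 = 184; x_6 = 424; y_6 = 240; r_6 = 52; x_7 = 120; y_7 = 288; r_7 = 36; y0_8 = 276; x1_8 = 400; y1_8 = 348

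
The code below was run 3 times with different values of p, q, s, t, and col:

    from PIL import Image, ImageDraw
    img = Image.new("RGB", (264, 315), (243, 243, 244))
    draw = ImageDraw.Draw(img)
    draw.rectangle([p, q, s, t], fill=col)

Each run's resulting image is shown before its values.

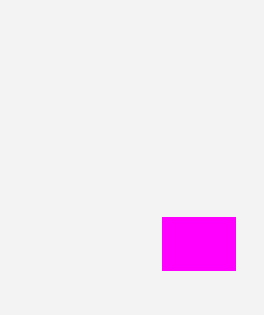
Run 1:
p = 162; q = 217; s = 235; t = 270; col = 'magenta'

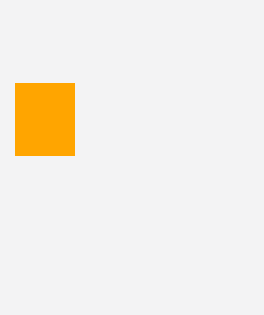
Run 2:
p = 15; q = 83; s = 74; t = 155; col = 'orange'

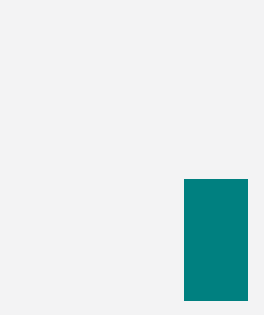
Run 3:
p = 184; q = 179; s = 247; t = 300; col = 'teal'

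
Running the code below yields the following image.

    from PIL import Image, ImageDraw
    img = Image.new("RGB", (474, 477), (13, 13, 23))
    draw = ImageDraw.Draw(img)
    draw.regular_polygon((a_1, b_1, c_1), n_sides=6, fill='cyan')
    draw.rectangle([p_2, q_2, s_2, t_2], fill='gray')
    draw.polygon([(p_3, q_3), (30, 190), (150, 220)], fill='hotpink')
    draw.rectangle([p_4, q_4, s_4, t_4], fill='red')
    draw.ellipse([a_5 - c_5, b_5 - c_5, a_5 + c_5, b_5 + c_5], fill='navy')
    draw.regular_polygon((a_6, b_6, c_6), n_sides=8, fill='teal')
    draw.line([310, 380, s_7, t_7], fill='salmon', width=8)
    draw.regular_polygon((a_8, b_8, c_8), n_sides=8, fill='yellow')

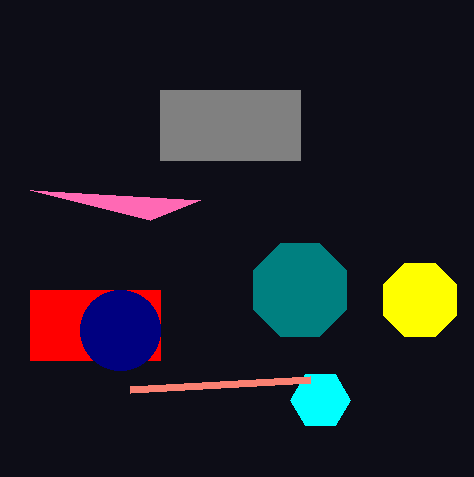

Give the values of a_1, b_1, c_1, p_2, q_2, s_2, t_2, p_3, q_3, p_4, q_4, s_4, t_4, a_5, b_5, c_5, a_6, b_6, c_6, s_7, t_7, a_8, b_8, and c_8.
a_1 = 320
b_1 = 400
c_1 = 30
p_2 = 160
q_2 = 90
s_2 = 300
t_2 = 160
p_3 = 200
q_3 = 200
p_4 = 30
q_4 = 290
s_4 = 160
t_4 = 360
a_5 = 120
b_5 = 330
c_5 = 40
a_6 = 300
b_6 = 290
c_6 = 50
s_7 = 130
t_7 = 390
a_8 = 420
b_8 = 300
c_8 = 40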